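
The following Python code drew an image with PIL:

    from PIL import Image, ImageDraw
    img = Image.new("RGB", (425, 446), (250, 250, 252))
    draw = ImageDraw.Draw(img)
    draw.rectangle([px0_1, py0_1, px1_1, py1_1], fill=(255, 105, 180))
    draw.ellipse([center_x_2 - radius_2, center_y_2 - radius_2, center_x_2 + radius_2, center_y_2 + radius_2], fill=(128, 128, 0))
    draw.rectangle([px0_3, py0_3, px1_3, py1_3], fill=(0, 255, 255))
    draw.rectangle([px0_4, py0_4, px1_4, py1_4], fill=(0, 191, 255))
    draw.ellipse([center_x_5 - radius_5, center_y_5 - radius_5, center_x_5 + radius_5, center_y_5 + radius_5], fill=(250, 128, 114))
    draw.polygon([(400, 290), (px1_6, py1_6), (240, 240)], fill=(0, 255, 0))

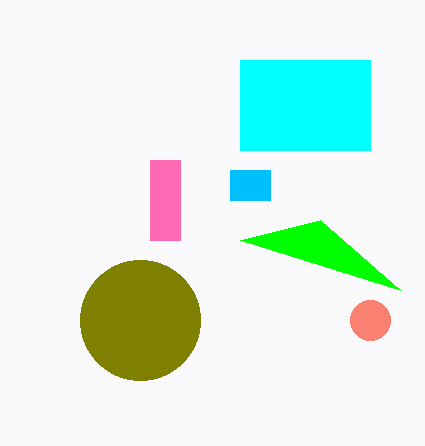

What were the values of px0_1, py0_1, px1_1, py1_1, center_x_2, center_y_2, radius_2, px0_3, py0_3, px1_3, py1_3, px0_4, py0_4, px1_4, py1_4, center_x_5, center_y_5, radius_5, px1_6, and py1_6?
px0_1 = 150, py0_1 = 160, px1_1 = 180, py1_1 = 240, center_x_2 = 140, center_y_2 = 320, radius_2 = 60, px0_3 = 240, py0_3 = 60, px1_3 = 370, py1_3 = 150, px0_4 = 230, py0_4 = 170, px1_4 = 270, py1_4 = 200, center_x_5 = 370, center_y_5 = 320, radius_5 = 20, px1_6 = 320, py1_6 = 220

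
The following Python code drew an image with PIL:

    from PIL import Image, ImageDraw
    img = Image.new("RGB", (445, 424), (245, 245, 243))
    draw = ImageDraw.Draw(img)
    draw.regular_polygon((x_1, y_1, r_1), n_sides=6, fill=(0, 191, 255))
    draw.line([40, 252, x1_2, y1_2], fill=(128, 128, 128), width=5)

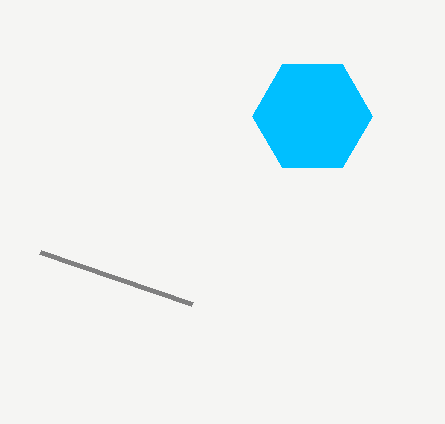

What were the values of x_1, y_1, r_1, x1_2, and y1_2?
x_1 = 312, y_1 = 116, r_1 = 60, x1_2 = 192, y1_2 = 304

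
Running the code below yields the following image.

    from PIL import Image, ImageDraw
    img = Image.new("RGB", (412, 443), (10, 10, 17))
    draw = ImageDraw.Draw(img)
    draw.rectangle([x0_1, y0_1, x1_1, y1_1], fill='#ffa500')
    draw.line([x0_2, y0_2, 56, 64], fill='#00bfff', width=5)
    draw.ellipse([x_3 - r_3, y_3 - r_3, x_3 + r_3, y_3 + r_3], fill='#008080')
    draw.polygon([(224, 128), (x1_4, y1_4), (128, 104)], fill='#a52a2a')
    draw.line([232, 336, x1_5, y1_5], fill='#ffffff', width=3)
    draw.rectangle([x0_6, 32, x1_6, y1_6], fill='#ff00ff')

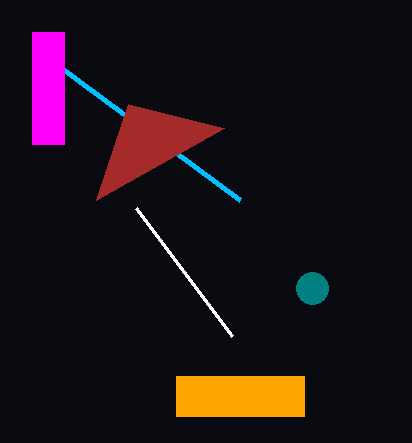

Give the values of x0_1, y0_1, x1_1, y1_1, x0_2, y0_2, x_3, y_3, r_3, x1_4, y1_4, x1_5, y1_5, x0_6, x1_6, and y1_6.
x0_1 = 176
y0_1 = 376
x1_1 = 304
y1_1 = 416
x0_2 = 240
y0_2 = 200
x_3 = 312
y_3 = 288
r_3 = 16
x1_4 = 96
y1_4 = 200
x1_5 = 136
y1_5 = 208
x0_6 = 32
x1_6 = 64
y1_6 = 144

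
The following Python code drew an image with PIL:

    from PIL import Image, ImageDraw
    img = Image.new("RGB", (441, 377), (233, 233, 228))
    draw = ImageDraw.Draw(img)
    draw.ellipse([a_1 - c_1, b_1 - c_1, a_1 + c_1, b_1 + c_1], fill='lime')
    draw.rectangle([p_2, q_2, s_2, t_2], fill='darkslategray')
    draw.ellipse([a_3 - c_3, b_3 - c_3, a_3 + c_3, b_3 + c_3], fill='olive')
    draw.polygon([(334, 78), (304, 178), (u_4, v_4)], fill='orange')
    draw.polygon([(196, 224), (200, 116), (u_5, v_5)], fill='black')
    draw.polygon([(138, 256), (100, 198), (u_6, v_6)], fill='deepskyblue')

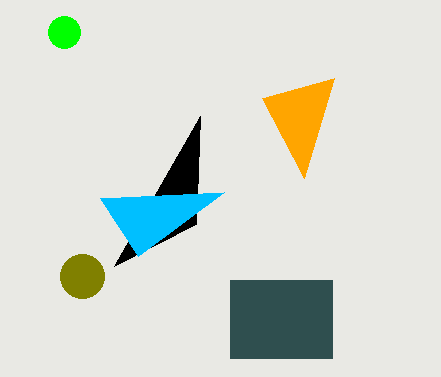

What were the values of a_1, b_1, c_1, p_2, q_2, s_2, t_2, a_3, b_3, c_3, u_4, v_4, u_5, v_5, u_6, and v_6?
a_1 = 64; b_1 = 32; c_1 = 16; p_2 = 230; q_2 = 280; s_2 = 332; t_2 = 358; a_3 = 82; b_3 = 276; c_3 = 22; u_4 = 262; v_4 = 98; u_5 = 114; v_5 = 266; u_6 = 224; v_6 = 192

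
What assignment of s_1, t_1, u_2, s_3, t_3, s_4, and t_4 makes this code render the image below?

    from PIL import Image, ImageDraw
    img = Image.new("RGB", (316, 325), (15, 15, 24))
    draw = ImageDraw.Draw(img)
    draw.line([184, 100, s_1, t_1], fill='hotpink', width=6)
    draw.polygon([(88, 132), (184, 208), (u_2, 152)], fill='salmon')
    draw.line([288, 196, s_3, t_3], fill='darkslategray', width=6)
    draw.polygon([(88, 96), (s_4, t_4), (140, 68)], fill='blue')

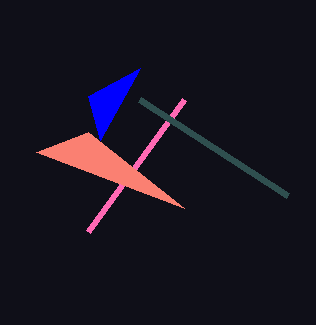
s_1 = 88; t_1 = 232; u_2 = 36; s_3 = 140; t_3 = 100; s_4 = 100; t_4 = 140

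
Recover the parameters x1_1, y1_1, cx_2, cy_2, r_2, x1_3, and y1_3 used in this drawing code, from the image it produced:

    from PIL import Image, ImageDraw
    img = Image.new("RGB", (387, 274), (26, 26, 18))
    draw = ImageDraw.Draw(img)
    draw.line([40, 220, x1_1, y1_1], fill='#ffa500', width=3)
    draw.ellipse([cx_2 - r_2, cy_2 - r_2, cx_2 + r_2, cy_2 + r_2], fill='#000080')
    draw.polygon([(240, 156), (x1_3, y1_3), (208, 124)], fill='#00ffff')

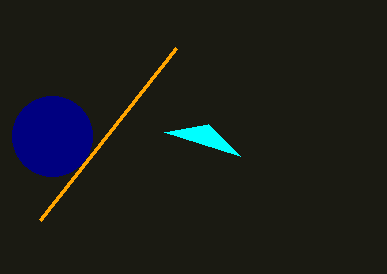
x1_1 = 176
y1_1 = 48
cx_2 = 52
cy_2 = 136
r_2 = 40
x1_3 = 164
y1_3 = 132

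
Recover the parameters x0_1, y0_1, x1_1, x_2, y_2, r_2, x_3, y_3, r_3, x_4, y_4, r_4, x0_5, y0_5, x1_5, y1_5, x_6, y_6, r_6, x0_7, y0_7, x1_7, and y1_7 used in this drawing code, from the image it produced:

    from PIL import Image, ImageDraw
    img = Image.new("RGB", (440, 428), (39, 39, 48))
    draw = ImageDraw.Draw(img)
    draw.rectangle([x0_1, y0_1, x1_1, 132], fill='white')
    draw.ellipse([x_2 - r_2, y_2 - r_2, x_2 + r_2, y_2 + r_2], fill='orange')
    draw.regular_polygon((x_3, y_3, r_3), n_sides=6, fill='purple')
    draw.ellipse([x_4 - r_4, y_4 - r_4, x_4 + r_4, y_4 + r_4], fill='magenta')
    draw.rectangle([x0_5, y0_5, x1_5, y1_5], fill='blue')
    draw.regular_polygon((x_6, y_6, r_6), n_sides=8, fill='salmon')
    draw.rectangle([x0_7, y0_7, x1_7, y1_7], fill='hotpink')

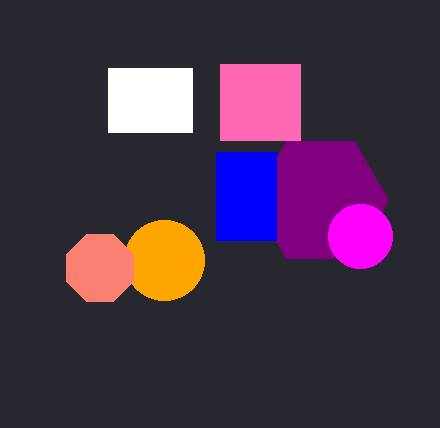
x0_1 = 108; y0_1 = 68; x1_1 = 192; x_2 = 164; y_2 = 260; r_2 = 40; x_3 = 320; y_3 = 200; r_3 = 68; x_4 = 360; y_4 = 236; r_4 = 32; x0_5 = 216; y0_5 = 152; x1_5 = 276; y1_5 = 240; x_6 = 100; y_6 = 268; r_6 = 36; x0_7 = 220; y0_7 = 64; x1_7 = 300; y1_7 = 140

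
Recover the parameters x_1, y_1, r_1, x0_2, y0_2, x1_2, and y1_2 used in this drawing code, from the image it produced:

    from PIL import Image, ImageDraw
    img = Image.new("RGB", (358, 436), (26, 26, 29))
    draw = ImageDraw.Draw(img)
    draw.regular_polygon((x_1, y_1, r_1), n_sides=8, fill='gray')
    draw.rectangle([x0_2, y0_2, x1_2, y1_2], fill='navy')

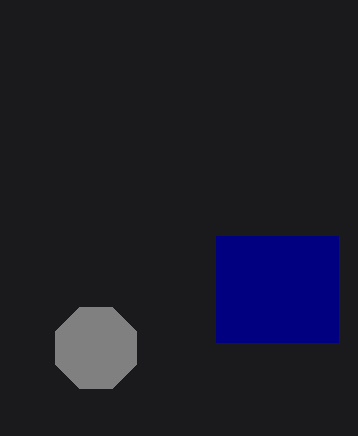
x_1 = 96, y_1 = 348, r_1 = 44, x0_2 = 216, y0_2 = 236, x1_2 = 338, y1_2 = 342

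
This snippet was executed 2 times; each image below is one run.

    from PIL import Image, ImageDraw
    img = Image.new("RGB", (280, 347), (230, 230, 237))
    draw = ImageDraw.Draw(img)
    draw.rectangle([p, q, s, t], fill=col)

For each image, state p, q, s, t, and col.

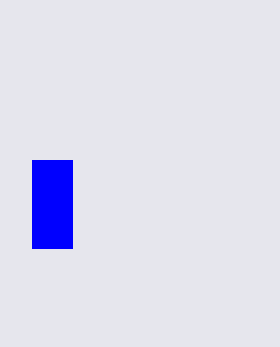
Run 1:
p = 32, q = 160, s = 72, t = 248, col = 'blue'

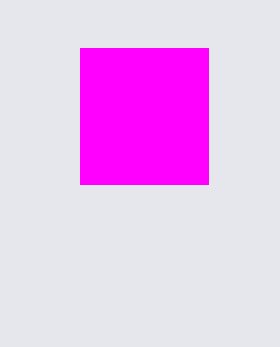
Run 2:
p = 80
q = 48
s = 208
t = 184
col = 'magenta'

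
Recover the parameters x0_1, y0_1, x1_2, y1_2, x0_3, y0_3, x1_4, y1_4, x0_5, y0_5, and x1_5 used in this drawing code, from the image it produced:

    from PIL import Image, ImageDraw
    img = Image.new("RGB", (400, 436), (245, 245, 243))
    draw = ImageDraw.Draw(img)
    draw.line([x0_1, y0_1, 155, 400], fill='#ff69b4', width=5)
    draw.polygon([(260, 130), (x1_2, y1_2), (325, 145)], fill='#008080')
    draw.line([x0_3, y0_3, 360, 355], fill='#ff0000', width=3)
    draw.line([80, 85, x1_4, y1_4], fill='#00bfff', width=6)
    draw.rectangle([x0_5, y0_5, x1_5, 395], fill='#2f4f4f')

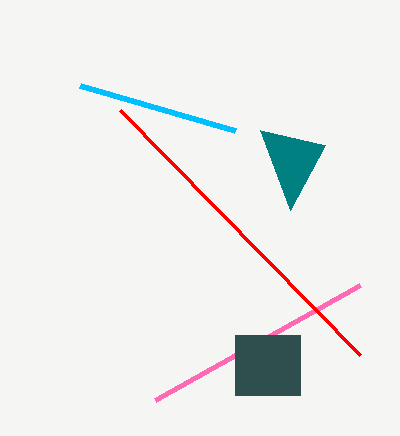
x0_1 = 360
y0_1 = 285
x1_2 = 290
y1_2 = 210
x0_3 = 120
y0_3 = 110
x1_4 = 235
y1_4 = 130
x0_5 = 235
y0_5 = 335
x1_5 = 300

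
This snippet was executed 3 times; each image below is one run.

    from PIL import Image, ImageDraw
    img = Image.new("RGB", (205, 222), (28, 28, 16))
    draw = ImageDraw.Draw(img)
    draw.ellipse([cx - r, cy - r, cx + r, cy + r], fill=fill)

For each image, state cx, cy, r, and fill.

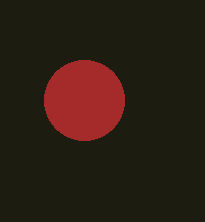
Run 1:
cx = 84
cy = 100
r = 40
fill = 'brown'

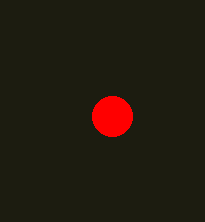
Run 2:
cx = 112, cy = 116, r = 20, fill = 'red'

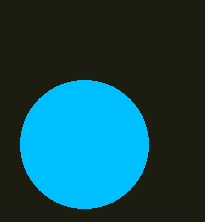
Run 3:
cx = 84; cy = 144; r = 64; fill = 'deepskyblue'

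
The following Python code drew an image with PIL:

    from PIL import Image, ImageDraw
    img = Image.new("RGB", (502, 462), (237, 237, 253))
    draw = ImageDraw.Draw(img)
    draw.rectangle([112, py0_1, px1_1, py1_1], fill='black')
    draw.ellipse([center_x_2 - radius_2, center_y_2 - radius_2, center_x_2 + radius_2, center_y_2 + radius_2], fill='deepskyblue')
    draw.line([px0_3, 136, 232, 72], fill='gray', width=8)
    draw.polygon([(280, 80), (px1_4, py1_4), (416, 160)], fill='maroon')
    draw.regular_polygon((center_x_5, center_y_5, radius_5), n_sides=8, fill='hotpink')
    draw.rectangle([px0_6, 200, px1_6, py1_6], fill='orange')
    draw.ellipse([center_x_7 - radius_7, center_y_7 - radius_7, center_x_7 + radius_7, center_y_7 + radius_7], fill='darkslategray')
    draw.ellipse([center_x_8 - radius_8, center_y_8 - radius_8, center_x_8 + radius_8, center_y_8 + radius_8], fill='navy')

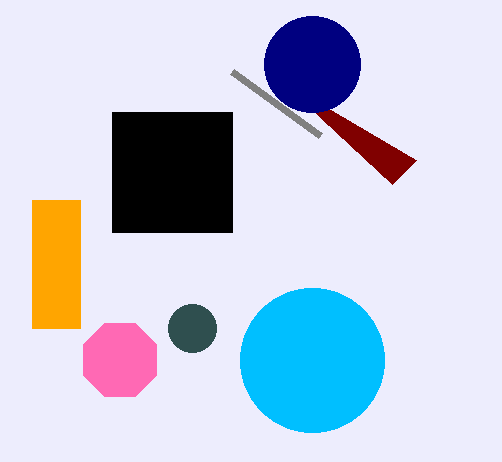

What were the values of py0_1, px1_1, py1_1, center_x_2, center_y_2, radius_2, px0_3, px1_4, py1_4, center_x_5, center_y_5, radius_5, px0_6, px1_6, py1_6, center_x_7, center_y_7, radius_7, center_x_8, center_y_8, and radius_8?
py0_1 = 112
px1_1 = 232
py1_1 = 232
center_x_2 = 312
center_y_2 = 360
radius_2 = 72
px0_3 = 320
px1_4 = 392
py1_4 = 184
center_x_5 = 120
center_y_5 = 360
radius_5 = 40
px0_6 = 32
px1_6 = 80
py1_6 = 328
center_x_7 = 192
center_y_7 = 328
radius_7 = 24
center_x_8 = 312
center_y_8 = 64
radius_8 = 48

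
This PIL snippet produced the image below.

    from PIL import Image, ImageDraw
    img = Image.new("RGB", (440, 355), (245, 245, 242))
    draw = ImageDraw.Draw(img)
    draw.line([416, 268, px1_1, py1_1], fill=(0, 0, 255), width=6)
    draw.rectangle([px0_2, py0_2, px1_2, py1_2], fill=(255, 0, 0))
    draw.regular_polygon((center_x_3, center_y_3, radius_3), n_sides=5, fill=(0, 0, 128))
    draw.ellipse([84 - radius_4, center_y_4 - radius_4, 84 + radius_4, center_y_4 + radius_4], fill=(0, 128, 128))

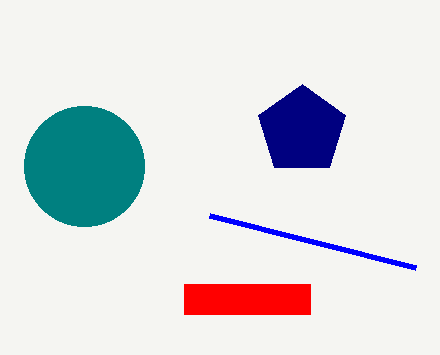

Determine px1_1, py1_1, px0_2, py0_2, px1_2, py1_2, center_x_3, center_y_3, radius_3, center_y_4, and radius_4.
px1_1 = 210, py1_1 = 216, px0_2 = 184, py0_2 = 284, px1_2 = 310, py1_2 = 314, center_x_3 = 302, center_y_3 = 130, radius_3 = 46, center_y_4 = 166, radius_4 = 60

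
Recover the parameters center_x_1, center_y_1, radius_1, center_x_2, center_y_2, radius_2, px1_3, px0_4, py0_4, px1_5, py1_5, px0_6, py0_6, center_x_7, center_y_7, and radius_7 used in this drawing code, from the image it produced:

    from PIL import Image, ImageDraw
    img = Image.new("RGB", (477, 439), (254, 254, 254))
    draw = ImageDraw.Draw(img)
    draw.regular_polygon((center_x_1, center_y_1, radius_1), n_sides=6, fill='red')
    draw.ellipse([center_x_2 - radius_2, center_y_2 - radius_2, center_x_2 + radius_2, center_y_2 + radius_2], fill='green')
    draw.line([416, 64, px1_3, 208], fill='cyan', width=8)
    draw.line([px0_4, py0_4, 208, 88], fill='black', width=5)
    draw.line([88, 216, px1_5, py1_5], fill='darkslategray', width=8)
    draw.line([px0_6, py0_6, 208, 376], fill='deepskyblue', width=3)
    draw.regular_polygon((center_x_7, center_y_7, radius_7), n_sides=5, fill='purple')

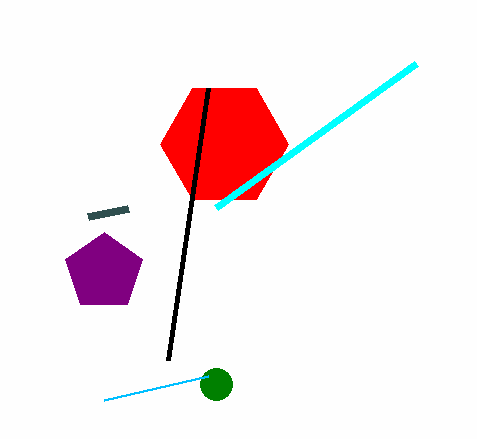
center_x_1 = 224, center_y_1 = 144, radius_1 = 64, center_x_2 = 216, center_y_2 = 384, radius_2 = 16, px1_3 = 216, px0_4 = 168, py0_4 = 360, px1_5 = 128, py1_5 = 208, px0_6 = 104, py0_6 = 400, center_x_7 = 104, center_y_7 = 272, radius_7 = 40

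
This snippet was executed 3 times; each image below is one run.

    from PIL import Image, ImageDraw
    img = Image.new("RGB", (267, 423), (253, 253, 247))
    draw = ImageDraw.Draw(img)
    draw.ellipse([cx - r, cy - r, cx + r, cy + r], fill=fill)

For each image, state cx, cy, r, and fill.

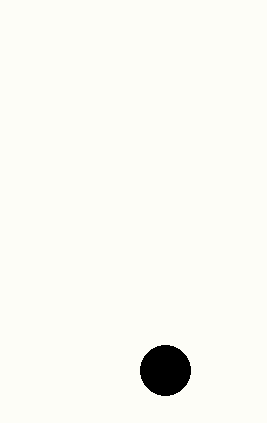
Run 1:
cx = 165
cy = 370
r = 25
fill = 'black'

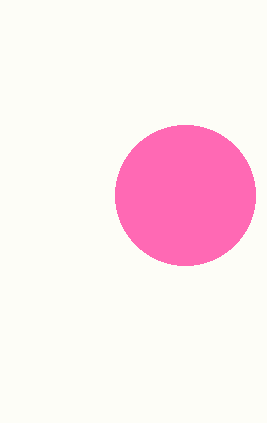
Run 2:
cx = 185
cy = 195
r = 70
fill = 'hotpink'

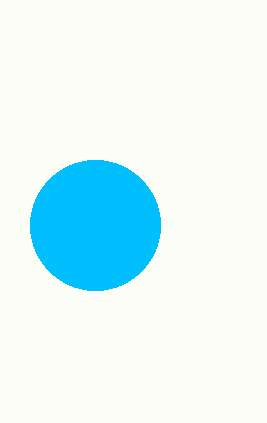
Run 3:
cx = 95; cy = 225; r = 65; fill = 'deepskyblue'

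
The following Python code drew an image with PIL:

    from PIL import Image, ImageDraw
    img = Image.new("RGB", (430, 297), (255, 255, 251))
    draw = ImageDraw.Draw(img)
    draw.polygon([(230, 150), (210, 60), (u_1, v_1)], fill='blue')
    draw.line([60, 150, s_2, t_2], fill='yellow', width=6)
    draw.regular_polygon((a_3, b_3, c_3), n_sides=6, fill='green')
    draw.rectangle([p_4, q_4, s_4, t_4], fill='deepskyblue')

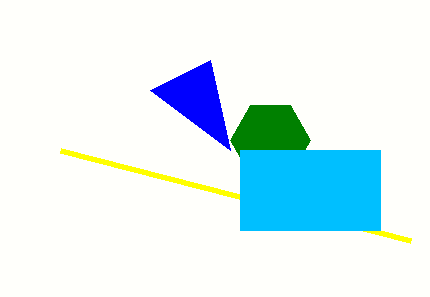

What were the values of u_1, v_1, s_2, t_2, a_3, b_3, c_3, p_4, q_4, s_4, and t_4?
u_1 = 150
v_1 = 90
s_2 = 410
t_2 = 240
a_3 = 270
b_3 = 140
c_3 = 40
p_4 = 240
q_4 = 150
s_4 = 380
t_4 = 230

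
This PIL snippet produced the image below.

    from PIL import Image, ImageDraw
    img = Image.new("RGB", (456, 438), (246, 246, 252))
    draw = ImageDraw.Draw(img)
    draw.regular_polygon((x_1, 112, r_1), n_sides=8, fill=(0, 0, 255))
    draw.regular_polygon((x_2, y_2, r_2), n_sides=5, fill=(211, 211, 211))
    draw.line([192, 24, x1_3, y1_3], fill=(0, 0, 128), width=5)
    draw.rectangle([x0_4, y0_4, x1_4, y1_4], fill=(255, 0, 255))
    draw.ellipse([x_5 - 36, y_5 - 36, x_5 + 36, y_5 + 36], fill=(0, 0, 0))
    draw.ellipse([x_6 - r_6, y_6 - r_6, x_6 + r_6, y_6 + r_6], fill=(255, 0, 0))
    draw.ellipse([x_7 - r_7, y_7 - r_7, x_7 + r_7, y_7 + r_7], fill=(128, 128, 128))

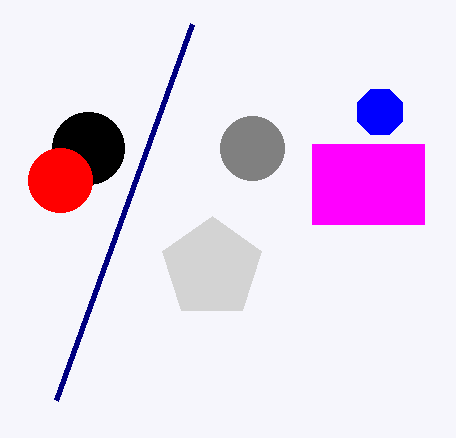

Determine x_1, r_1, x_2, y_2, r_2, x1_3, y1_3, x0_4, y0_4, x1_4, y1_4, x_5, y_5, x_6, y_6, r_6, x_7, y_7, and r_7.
x_1 = 380; r_1 = 24; x_2 = 212; y_2 = 268; r_2 = 52; x1_3 = 56; y1_3 = 400; x0_4 = 312; y0_4 = 144; x1_4 = 424; y1_4 = 224; x_5 = 88; y_5 = 148; x_6 = 60; y_6 = 180; r_6 = 32; x_7 = 252; y_7 = 148; r_7 = 32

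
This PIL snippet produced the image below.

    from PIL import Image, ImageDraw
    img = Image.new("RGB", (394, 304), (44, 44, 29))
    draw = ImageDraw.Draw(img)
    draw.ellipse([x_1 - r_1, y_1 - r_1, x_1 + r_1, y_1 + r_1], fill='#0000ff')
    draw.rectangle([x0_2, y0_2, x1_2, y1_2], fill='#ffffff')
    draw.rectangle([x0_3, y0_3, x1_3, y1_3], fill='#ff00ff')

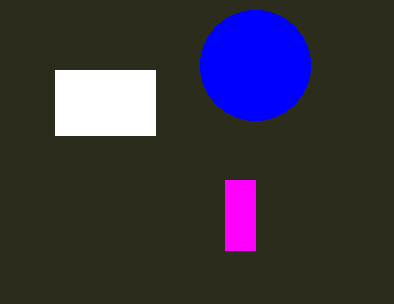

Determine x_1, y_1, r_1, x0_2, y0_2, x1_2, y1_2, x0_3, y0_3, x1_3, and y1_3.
x_1 = 255
y_1 = 65
r_1 = 55
x0_2 = 55
y0_2 = 70
x1_2 = 155
y1_2 = 135
x0_3 = 225
y0_3 = 180
x1_3 = 255
y1_3 = 250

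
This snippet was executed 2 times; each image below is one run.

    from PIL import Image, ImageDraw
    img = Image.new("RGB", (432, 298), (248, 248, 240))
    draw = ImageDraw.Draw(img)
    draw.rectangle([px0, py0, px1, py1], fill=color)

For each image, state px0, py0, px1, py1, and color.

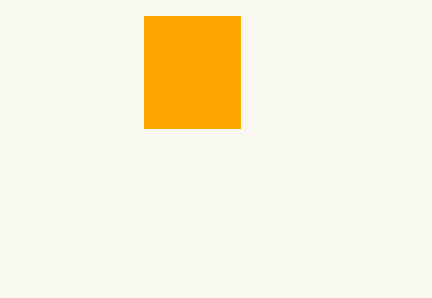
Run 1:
px0 = 144; py0 = 16; px1 = 240; py1 = 128; color = 'orange'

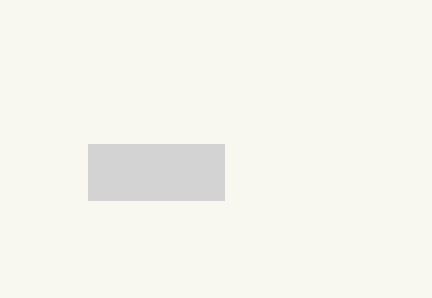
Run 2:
px0 = 88
py0 = 144
px1 = 224
py1 = 200
color = 'lightgray'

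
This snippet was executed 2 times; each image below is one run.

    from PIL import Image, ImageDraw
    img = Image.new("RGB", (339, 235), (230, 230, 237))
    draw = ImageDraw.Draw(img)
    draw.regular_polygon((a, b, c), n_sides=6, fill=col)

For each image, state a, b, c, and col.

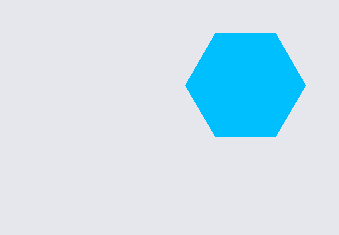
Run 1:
a = 245; b = 85; c = 60; col = 'deepskyblue'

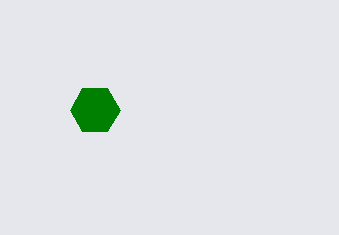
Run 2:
a = 95, b = 110, c = 25, col = 'green'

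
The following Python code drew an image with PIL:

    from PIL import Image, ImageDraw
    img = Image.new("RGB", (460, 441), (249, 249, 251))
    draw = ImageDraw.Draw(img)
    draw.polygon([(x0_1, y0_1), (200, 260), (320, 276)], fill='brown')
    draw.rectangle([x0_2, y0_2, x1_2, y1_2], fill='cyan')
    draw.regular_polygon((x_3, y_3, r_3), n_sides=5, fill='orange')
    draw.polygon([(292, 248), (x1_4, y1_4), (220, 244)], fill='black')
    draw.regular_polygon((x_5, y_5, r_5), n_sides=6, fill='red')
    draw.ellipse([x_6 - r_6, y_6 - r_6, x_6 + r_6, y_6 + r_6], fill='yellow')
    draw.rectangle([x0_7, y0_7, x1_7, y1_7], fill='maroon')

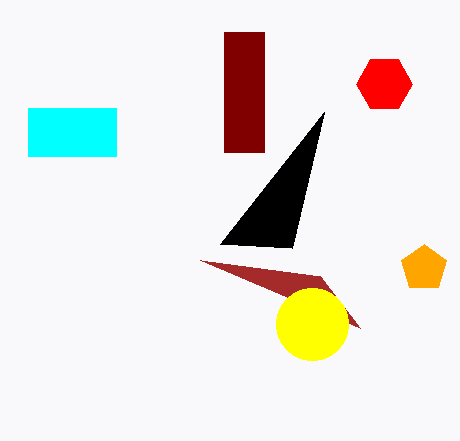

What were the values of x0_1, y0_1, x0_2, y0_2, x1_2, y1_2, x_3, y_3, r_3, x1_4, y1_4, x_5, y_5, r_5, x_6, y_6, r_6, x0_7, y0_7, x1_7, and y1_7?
x0_1 = 360; y0_1 = 328; x0_2 = 28; y0_2 = 108; x1_2 = 116; y1_2 = 156; x_3 = 424; y_3 = 268; r_3 = 24; x1_4 = 324; y1_4 = 112; x_5 = 384; y_5 = 84; r_5 = 28; x_6 = 312; y_6 = 324; r_6 = 36; x0_7 = 224; y0_7 = 32; x1_7 = 264; y1_7 = 152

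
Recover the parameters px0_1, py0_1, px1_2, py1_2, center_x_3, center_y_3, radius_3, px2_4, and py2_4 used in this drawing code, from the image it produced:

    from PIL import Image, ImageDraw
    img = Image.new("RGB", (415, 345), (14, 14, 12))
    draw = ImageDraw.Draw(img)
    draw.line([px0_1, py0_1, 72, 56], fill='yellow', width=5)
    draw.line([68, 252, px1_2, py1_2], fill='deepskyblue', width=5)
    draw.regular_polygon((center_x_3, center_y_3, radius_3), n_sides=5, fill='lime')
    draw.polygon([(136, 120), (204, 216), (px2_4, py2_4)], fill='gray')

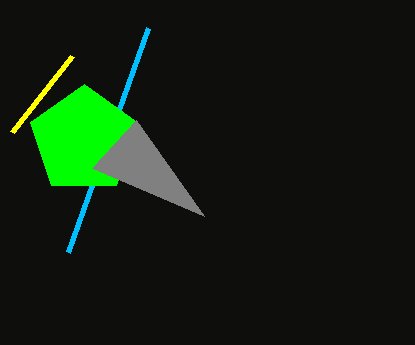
px0_1 = 12, py0_1 = 132, px1_2 = 148, py1_2 = 28, center_x_3 = 84, center_y_3 = 140, radius_3 = 56, px2_4 = 92, py2_4 = 168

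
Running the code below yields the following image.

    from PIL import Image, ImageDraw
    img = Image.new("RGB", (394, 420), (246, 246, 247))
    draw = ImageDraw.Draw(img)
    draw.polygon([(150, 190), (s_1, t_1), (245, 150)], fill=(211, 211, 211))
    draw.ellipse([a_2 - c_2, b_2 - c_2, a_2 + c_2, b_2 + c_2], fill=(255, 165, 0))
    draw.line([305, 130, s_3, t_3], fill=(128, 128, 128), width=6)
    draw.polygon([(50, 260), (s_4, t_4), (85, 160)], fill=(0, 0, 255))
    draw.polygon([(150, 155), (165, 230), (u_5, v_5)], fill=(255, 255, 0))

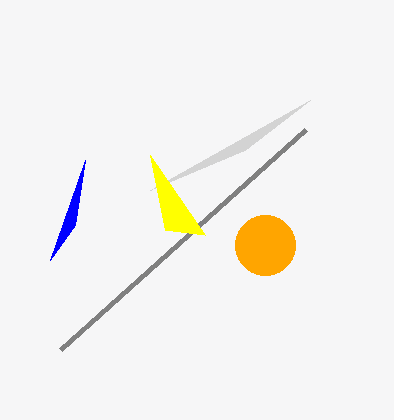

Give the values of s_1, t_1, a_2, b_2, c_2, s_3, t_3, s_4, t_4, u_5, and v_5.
s_1 = 310; t_1 = 100; a_2 = 265; b_2 = 245; c_2 = 30; s_3 = 60; t_3 = 350; s_4 = 75; t_4 = 225; u_5 = 205; v_5 = 235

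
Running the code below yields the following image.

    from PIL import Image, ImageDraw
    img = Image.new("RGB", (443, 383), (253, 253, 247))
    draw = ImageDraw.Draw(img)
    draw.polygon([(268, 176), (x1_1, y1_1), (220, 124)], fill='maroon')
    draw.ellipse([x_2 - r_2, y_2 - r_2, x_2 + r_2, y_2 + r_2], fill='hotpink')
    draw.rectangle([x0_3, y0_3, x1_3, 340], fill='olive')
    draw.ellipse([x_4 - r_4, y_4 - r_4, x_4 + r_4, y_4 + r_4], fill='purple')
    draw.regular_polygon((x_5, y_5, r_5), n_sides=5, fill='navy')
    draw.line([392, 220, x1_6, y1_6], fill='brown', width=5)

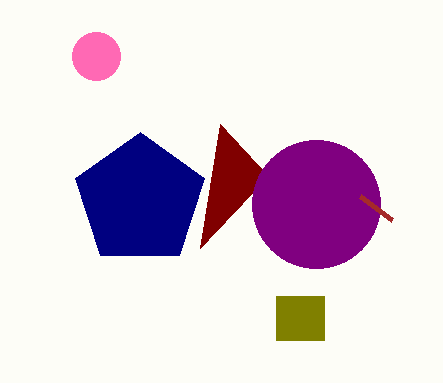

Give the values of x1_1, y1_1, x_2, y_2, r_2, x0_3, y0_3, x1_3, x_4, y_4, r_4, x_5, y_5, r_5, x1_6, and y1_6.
x1_1 = 200; y1_1 = 248; x_2 = 96; y_2 = 56; r_2 = 24; x0_3 = 276; y0_3 = 296; x1_3 = 324; x_4 = 316; y_4 = 204; r_4 = 64; x_5 = 140; y_5 = 200; r_5 = 68; x1_6 = 360; y1_6 = 196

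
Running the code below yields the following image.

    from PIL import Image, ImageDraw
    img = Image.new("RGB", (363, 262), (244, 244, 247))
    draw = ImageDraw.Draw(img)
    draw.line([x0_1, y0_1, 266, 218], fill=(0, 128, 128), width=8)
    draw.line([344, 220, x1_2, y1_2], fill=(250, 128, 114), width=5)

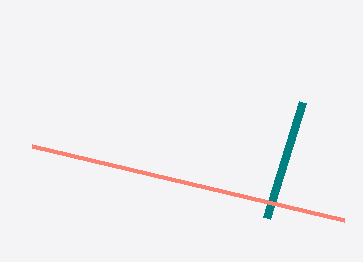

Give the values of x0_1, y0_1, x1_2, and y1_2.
x0_1 = 302; y0_1 = 102; x1_2 = 32; y1_2 = 146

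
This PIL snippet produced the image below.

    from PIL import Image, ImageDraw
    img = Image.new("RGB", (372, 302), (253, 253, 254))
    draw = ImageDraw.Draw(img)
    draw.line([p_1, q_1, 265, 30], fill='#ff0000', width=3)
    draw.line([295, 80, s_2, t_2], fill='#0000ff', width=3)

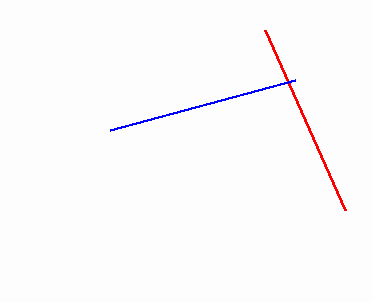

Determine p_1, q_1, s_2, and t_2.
p_1 = 345
q_1 = 210
s_2 = 110
t_2 = 130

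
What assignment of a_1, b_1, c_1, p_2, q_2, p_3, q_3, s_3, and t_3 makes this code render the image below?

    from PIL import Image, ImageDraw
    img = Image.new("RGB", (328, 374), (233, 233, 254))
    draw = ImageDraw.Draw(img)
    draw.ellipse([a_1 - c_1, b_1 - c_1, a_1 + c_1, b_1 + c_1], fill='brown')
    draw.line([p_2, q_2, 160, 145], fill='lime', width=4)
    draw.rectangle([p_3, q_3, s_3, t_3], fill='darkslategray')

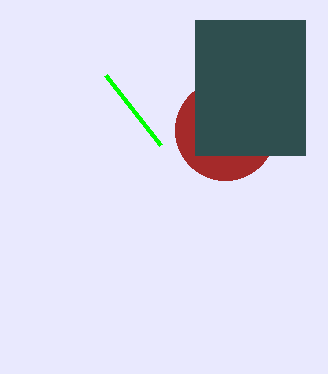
a_1 = 225; b_1 = 130; c_1 = 50; p_2 = 105; q_2 = 75; p_3 = 195; q_3 = 20; s_3 = 305; t_3 = 155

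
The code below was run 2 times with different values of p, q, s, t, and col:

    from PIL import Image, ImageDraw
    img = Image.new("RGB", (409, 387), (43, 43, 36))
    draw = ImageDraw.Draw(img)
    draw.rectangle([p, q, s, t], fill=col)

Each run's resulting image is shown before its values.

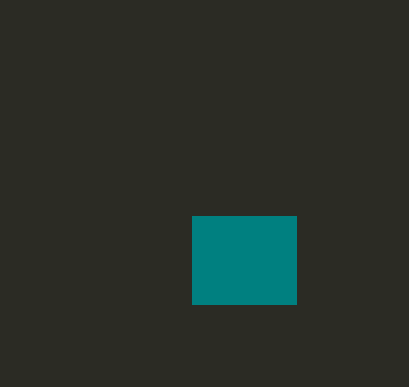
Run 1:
p = 192; q = 216; s = 296; t = 304; col = 'teal'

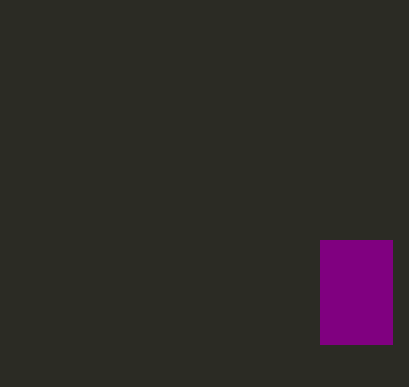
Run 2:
p = 320, q = 240, s = 392, t = 344, col = 'purple'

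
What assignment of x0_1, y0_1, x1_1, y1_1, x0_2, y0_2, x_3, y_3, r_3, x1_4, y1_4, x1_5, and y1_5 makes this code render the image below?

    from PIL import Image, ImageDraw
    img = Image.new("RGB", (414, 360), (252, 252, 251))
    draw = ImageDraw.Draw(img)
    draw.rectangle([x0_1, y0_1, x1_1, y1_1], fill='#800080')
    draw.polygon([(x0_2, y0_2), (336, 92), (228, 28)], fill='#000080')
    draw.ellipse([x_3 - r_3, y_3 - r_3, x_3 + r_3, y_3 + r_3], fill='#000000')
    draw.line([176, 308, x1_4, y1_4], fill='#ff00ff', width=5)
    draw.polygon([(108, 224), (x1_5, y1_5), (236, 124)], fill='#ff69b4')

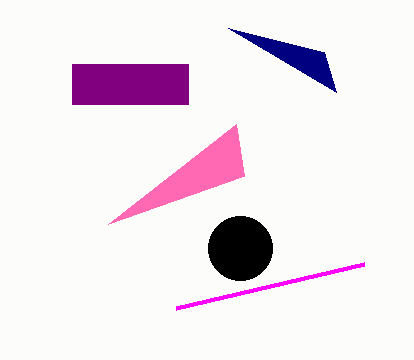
x0_1 = 72
y0_1 = 64
x1_1 = 188
y1_1 = 104
x0_2 = 324
y0_2 = 52
x_3 = 240
y_3 = 248
r_3 = 32
x1_4 = 364
y1_4 = 264
x1_5 = 244
y1_5 = 176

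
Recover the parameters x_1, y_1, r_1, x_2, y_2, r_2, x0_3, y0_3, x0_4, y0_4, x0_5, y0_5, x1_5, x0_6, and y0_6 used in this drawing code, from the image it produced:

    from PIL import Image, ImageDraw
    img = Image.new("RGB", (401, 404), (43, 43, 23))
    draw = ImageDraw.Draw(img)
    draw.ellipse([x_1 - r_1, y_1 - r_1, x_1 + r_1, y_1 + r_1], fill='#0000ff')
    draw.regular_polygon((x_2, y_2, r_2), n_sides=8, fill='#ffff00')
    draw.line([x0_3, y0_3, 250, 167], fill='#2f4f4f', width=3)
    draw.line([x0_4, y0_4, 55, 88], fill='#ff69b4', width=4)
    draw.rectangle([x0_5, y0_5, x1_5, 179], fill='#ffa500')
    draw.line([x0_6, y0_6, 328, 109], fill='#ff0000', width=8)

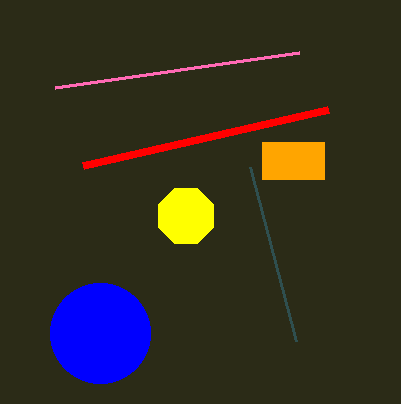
x_1 = 100
y_1 = 333
r_1 = 50
x_2 = 186
y_2 = 216
r_2 = 30
x0_3 = 296
y0_3 = 341
x0_4 = 299
y0_4 = 53
x0_5 = 262
y0_5 = 142
x1_5 = 324
x0_6 = 83
y0_6 = 165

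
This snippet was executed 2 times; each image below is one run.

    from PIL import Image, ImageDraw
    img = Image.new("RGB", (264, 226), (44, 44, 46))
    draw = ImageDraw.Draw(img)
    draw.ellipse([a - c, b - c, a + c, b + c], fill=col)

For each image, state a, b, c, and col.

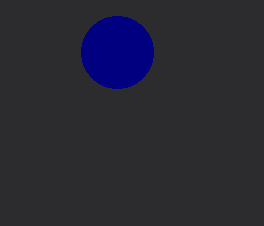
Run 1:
a = 117
b = 52
c = 36
col = 'navy'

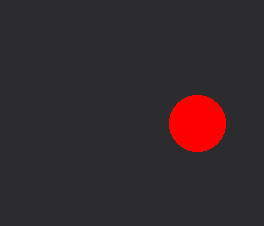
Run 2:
a = 197
b = 123
c = 28
col = 'red'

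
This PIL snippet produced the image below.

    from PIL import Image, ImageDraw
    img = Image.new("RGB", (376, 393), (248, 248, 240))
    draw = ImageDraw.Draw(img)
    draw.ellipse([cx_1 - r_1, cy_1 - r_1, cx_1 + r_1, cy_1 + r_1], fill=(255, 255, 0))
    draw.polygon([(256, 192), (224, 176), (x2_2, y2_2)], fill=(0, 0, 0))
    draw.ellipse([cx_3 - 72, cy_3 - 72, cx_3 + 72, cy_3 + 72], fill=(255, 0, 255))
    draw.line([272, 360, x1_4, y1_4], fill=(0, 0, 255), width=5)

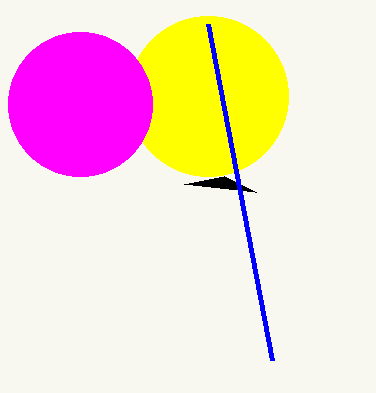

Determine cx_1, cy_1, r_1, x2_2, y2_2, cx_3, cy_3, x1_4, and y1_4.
cx_1 = 208; cy_1 = 96; r_1 = 80; x2_2 = 184; y2_2 = 184; cx_3 = 80; cy_3 = 104; x1_4 = 208; y1_4 = 24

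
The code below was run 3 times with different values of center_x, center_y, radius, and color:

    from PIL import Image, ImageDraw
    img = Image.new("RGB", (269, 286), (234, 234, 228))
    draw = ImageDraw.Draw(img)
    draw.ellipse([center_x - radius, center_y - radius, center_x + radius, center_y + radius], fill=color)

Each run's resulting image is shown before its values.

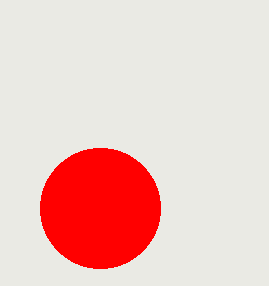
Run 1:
center_x = 100
center_y = 208
radius = 60
color = 'red'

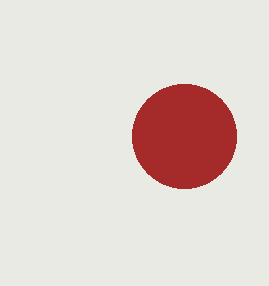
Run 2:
center_x = 184, center_y = 136, radius = 52, color = 'brown'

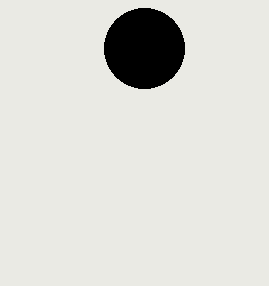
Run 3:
center_x = 144
center_y = 48
radius = 40
color = 'black'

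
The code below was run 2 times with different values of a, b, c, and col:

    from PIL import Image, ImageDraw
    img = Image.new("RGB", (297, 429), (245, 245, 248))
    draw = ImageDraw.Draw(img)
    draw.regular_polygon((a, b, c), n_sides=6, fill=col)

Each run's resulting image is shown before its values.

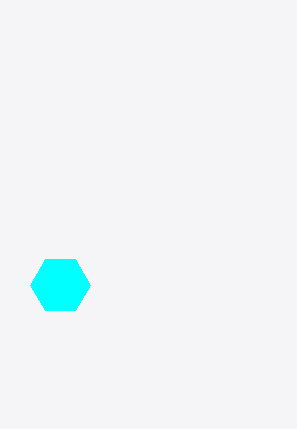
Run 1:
a = 60; b = 285; c = 30; col = 'cyan'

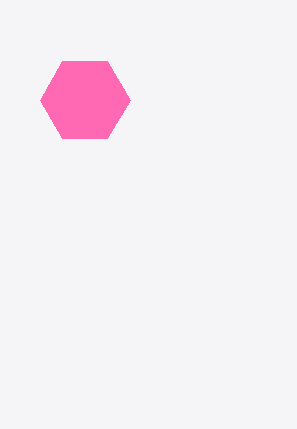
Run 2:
a = 85
b = 100
c = 45
col = 'hotpink'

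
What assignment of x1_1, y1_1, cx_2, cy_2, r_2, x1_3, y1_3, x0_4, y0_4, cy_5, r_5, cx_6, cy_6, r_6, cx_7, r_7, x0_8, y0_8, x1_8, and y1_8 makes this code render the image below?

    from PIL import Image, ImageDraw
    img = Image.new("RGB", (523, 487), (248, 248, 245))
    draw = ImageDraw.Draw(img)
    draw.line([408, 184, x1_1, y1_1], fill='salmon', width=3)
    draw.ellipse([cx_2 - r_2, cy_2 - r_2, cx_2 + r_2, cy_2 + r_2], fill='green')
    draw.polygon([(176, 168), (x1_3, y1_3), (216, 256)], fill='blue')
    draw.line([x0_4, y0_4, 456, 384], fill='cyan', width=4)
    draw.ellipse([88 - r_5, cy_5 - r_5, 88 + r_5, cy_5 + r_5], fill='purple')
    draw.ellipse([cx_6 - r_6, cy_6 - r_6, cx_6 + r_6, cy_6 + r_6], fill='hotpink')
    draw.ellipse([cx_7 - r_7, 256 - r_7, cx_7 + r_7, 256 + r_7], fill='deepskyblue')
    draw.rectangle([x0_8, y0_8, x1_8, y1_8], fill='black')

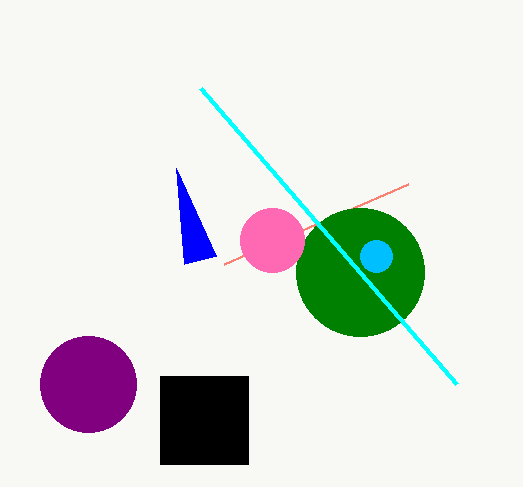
x1_1 = 224; y1_1 = 264; cx_2 = 360; cy_2 = 272; r_2 = 64; x1_3 = 184; y1_3 = 264; x0_4 = 200; y0_4 = 88; cy_5 = 384; r_5 = 48; cx_6 = 272; cy_6 = 240; r_6 = 32; cx_7 = 376; r_7 = 16; x0_8 = 160; y0_8 = 376; x1_8 = 248; y1_8 = 464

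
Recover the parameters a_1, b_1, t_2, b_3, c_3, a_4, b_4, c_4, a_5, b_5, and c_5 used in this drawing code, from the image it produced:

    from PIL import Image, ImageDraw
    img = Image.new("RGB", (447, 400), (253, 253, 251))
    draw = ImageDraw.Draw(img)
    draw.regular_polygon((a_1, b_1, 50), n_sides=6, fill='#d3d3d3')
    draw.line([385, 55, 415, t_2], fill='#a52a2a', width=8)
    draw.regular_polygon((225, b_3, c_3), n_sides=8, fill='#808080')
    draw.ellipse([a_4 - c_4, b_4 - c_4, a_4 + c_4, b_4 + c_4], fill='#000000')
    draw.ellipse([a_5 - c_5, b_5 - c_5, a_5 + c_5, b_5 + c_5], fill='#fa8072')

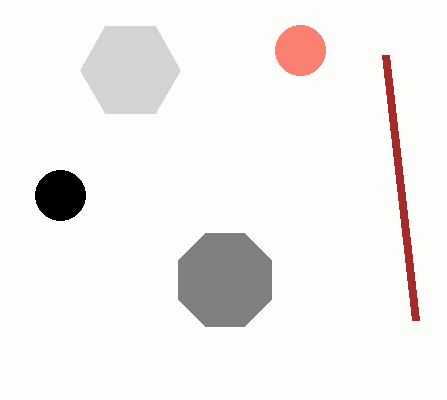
a_1 = 130; b_1 = 70; t_2 = 320; b_3 = 280; c_3 = 50; a_4 = 60; b_4 = 195; c_4 = 25; a_5 = 300; b_5 = 50; c_5 = 25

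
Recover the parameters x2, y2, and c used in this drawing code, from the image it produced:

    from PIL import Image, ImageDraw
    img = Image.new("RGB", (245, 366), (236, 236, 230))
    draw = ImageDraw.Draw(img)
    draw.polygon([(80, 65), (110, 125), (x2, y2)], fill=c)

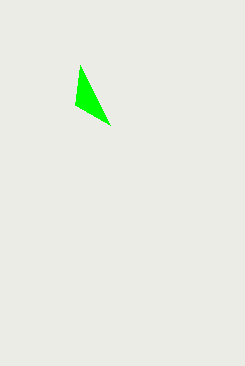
x2 = 75; y2 = 105; c = 'lime'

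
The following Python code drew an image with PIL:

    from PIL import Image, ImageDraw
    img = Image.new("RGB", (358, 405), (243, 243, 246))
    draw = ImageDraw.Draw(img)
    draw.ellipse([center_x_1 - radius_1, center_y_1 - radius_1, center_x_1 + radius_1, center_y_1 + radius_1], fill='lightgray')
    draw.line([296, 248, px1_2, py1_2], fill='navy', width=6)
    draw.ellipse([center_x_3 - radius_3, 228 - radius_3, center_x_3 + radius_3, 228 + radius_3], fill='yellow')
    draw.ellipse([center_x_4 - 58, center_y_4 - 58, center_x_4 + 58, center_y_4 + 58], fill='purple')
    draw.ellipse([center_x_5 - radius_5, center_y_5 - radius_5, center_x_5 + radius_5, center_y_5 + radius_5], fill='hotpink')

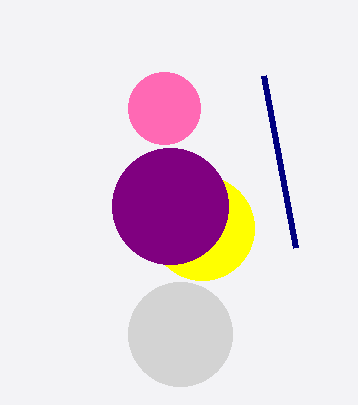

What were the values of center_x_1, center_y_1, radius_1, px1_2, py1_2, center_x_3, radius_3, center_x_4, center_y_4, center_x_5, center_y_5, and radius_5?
center_x_1 = 180; center_y_1 = 334; radius_1 = 52; px1_2 = 264; py1_2 = 76; center_x_3 = 202; radius_3 = 52; center_x_4 = 170; center_y_4 = 206; center_x_5 = 164; center_y_5 = 108; radius_5 = 36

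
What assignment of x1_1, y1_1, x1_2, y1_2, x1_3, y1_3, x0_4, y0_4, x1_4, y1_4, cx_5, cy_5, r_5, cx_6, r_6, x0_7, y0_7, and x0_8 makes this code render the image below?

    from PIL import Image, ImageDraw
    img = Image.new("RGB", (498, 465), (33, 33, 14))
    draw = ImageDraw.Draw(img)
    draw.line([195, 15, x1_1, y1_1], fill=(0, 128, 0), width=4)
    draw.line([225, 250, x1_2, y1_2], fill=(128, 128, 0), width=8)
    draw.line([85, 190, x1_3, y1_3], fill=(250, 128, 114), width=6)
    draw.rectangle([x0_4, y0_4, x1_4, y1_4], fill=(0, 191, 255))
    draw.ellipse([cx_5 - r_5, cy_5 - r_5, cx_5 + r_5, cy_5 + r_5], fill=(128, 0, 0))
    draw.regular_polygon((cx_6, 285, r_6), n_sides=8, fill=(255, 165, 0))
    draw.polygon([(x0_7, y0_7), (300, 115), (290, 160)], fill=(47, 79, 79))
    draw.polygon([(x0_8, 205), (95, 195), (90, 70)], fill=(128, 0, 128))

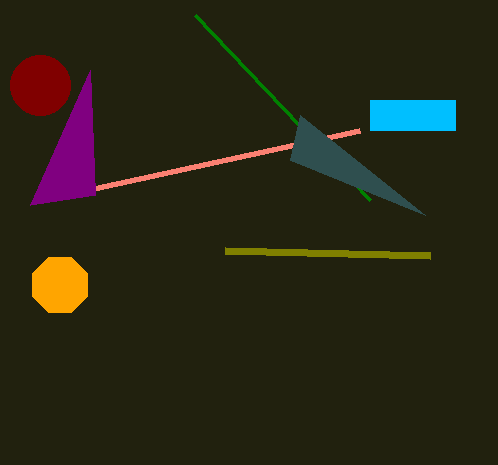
x1_1 = 370; y1_1 = 200; x1_2 = 430; y1_2 = 255; x1_3 = 360; y1_3 = 130; x0_4 = 370; y0_4 = 100; x1_4 = 455; y1_4 = 130; cx_5 = 40; cy_5 = 85; r_5 = 30; cx_6 = 60; r_6 = 30; x0_7 = 425; y0_7 = 215; x0_8 = 30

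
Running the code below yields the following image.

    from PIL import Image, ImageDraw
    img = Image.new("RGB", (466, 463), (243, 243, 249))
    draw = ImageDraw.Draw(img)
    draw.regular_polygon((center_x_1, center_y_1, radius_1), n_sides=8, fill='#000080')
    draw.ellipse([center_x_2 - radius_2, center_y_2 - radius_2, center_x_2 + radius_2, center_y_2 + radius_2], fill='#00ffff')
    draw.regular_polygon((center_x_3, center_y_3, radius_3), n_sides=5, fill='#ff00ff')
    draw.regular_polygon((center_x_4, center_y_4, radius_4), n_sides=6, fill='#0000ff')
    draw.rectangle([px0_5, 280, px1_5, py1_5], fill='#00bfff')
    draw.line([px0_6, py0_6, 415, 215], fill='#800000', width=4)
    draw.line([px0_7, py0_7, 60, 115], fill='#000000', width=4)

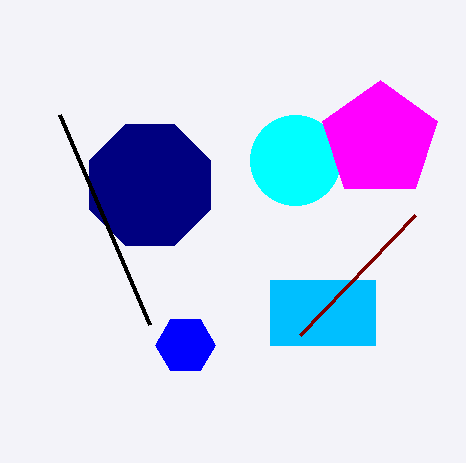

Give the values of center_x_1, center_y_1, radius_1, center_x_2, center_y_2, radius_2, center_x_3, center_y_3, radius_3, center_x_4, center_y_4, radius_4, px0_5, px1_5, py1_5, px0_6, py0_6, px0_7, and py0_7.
center_x_1 = 150
center_y_1 = 185
radius_1 = 65
center_x_2 = 295
center_y_2 = 160
radius_2 = 45
center_x_3 = 380
center_y_3 = 140
radius_3 = 60
center_x_4 = 185
center_y_4 = 345
radius_4 = 30
px0_5 = 270
px1_5 = 375
py1_5 = 345
px0_6 = 300
py0_6 = 335
px0_7 = 150
py0_7 = 325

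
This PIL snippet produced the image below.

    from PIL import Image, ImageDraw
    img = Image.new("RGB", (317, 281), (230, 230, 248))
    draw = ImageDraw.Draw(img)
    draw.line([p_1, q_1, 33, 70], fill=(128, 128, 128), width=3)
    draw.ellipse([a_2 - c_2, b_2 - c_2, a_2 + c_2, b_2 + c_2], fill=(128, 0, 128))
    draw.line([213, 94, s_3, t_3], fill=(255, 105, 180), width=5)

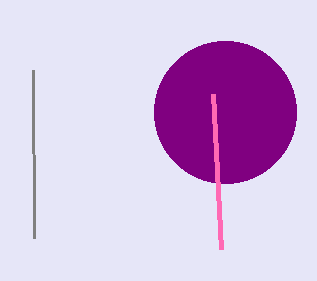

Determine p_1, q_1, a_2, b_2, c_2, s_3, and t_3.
p_1 = 34, q_1 = 238, a_2 = 225, b_2 = 112, c_2 = 71, s_3 = 221, t_3 = 249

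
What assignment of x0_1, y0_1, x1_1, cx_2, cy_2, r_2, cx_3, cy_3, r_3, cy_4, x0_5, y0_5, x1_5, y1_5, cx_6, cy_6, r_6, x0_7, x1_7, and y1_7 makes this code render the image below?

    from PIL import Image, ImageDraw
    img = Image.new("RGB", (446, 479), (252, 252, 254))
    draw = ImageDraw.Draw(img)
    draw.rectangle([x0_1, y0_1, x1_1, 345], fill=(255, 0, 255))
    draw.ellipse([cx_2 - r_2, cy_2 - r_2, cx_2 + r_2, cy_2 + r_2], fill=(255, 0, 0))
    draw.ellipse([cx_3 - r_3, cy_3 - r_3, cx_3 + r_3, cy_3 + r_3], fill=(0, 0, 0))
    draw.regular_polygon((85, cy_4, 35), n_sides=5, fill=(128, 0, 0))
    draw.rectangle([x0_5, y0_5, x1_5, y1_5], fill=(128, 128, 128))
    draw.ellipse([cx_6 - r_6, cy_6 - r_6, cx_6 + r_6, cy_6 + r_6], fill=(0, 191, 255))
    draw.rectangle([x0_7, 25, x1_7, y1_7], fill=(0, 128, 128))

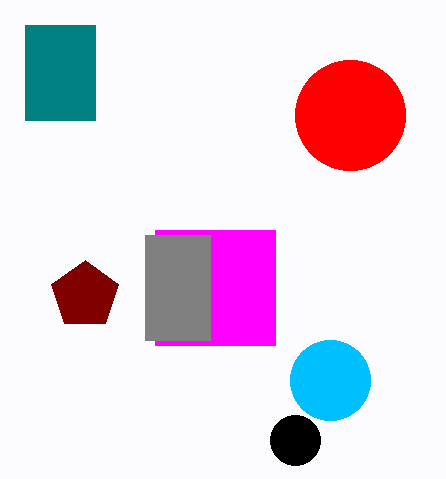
x0_1 = 155; y0_1 = 230; x1_1 = 275; cx_2 = 350; cy_2 = 115; r_2 = 55; cx_3 = 295; cy_3 = 440; r_3 = 25; cy_4 = 295; x0_5 = 145; y0_5 = 235; x1_5 = 210; y1_5 = 340; cx_6 = 330; cy_6 = 380; r_6 = 40; x0_7 = 25; x1_7 = 95; y1_7 = 120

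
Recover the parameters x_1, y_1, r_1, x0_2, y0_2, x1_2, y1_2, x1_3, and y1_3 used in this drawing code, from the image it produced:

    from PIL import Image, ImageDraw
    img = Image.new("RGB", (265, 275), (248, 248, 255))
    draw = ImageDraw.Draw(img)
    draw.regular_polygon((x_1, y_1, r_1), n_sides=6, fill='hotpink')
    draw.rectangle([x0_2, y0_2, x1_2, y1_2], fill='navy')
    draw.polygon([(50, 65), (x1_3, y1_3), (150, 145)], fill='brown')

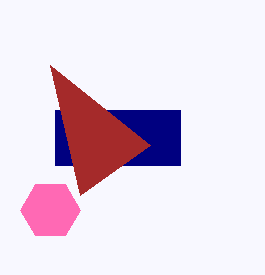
x_1 = 50
y_1 = 210
r_1 = 30
x0_2 = 55
y0_2 = 110
x1_2 = 180
y1_2 = 165
x1_3 = 80
y1_3 = 195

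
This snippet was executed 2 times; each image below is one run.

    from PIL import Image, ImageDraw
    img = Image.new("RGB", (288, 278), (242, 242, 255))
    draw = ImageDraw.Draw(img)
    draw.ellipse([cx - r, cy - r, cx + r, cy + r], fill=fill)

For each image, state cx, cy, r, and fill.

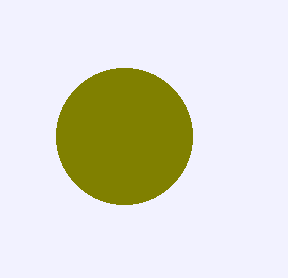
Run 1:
cx = 124, cy = 136, r = 68, fill = 'olive'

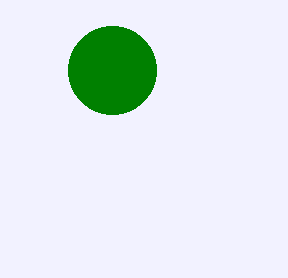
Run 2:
cx = 112, cy = 70, r = 44, fill = 'green'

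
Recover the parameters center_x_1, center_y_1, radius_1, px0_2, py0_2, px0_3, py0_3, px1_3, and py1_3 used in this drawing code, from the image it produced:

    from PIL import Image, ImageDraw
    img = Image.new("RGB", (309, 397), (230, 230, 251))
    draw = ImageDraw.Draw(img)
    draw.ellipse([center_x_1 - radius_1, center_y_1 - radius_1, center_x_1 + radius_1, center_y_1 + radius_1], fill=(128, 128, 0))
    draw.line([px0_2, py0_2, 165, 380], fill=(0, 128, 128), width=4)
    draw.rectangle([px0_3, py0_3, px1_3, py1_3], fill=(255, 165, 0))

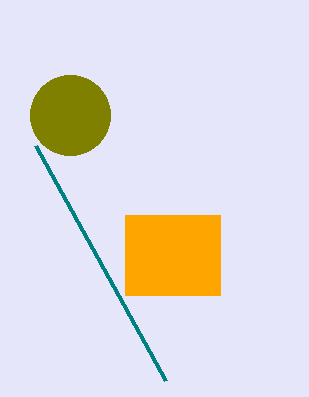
center_x_1 = 70; center_y_1 = 115; radius_1 = 40; px0_2 = 35; py0_2 = 145; px0_3 = 125; py0_3 = 215; px1_3 = 220; py1_3 = 295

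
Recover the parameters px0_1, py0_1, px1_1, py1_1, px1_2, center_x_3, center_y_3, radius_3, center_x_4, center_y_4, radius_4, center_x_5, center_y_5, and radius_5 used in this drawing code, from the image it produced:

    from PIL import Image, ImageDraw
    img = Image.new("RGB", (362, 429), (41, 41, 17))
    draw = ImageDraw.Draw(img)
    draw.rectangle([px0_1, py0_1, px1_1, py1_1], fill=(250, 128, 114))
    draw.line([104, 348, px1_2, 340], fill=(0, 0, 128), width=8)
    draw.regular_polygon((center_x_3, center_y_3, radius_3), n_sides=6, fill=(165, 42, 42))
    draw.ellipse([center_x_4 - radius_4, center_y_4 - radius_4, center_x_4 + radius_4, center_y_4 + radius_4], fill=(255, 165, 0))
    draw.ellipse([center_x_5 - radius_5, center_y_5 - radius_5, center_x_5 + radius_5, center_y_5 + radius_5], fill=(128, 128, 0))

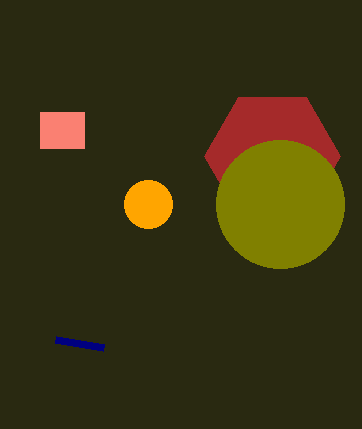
px0_1 = 40, py0_1 = 112, px1_1 = 84, py1_1 = 148, px1_2 = 56, center_x_3 = 272, center_y_3 = 156, radius_3 = 68, center_x_4 = 148, center_y_4 = 204, radius_4 = 24, center_x_5 = 280, center_y_5 = 204, radius_5 = 64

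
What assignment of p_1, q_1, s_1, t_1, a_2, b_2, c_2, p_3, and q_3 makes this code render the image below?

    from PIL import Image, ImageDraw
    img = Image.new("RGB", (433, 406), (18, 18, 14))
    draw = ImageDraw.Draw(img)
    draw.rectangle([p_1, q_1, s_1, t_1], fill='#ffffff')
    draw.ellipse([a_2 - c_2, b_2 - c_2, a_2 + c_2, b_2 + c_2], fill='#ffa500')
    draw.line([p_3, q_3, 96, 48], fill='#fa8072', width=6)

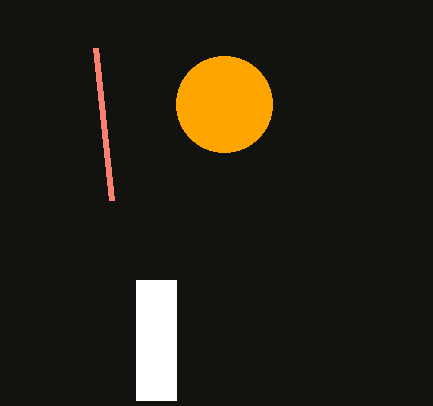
p_1 = 136, q_1 = 280, s_1 = 176, t_1 = 400, a_2 = 224, b_2 = 104, c_2 = 48, p_3 = 112, q_3 = 200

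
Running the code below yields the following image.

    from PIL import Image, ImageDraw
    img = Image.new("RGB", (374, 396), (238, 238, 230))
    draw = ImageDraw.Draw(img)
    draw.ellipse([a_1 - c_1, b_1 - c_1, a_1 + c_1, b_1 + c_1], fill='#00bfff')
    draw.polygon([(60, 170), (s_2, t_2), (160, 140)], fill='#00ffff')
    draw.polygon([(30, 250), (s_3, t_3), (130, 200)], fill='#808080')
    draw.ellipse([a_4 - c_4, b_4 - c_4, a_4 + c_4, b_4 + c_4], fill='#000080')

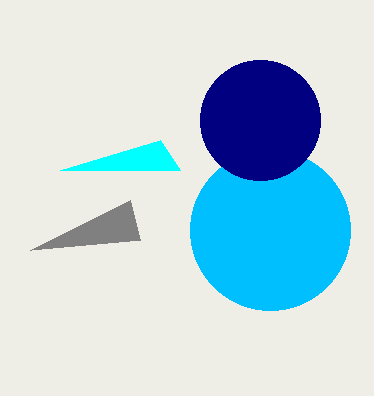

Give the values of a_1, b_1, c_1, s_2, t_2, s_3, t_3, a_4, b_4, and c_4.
a_1 = 270; b_1 = 230; c_1 = 80; s_2 = 180; t_2 = 170; s_3 = 140; t_3 = 240; a_4 = 260; b_4 = 120; c_4 = 60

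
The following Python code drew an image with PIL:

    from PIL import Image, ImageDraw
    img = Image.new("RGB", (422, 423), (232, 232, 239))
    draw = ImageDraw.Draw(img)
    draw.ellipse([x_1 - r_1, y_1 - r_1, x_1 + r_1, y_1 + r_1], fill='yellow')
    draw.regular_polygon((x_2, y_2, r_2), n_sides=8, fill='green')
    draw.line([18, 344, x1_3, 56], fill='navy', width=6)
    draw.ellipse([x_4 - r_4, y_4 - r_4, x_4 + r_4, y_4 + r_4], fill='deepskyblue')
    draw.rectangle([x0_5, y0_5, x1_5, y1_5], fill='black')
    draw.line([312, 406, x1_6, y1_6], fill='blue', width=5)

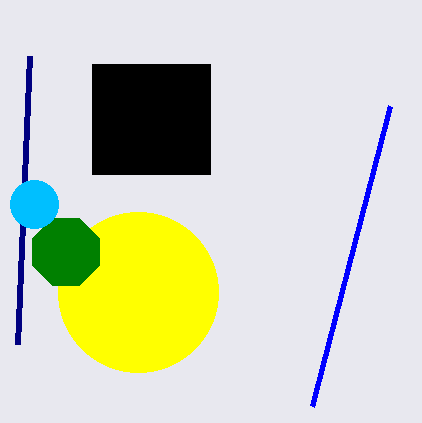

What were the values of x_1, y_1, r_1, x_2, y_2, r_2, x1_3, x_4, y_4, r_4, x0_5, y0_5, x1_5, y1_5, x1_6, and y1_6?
x_1 = 138; y_1 = 292; r_1 = 80; x_2 = 66; y_2 = 252; r_2 = 36; x1_3 = 30; x_4 = 34; y_4 = 204; r_4 = 24; x0_5 = 92; y0_5 = 64; x1_5 = 210; y1_5 = 174; x1_6 = 390; y1_6 = 106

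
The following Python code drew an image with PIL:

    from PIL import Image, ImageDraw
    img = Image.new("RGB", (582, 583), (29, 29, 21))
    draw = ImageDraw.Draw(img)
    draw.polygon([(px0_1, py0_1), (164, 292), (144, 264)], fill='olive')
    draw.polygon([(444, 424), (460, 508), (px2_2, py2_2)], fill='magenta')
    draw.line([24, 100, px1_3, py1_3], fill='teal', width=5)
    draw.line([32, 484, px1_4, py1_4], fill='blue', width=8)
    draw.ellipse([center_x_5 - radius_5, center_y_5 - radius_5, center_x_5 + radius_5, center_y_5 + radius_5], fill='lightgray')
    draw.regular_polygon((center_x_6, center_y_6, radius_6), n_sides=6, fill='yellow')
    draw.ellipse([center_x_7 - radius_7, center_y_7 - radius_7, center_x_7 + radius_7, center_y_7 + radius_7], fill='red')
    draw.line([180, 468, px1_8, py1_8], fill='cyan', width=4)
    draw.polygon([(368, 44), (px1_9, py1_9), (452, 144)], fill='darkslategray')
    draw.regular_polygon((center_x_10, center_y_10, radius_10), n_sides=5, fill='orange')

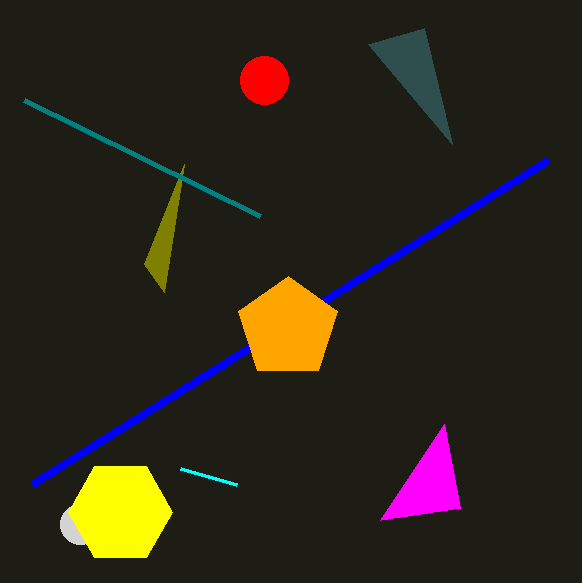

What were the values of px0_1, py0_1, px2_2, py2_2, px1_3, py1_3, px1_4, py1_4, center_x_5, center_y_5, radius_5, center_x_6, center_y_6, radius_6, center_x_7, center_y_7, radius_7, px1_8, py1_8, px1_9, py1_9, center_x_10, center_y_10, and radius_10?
px0_1 = 184
py0_1 = 164
px2_2 = 380
py2_2 = 520
px1_3 = 260
py1_3 = 216
px1_4 = 548
py1_4 = 160
center_x_5 = 80
center_y_5 = 524
radius_5 = 20
center_x_6 = 120
center_y_6 = 512
radius_6 = 52
center_x_7 = 264
center_y_7 = 80
radius_7 = 24
px1_8 = 236
py1_8 = 484
px1_9 = 424
py1_9 = 28
center_x_10 = 288
center_y_10 = 328
radius_10 = 52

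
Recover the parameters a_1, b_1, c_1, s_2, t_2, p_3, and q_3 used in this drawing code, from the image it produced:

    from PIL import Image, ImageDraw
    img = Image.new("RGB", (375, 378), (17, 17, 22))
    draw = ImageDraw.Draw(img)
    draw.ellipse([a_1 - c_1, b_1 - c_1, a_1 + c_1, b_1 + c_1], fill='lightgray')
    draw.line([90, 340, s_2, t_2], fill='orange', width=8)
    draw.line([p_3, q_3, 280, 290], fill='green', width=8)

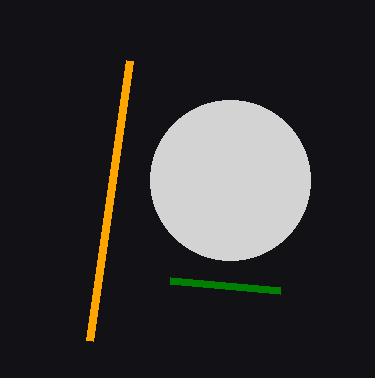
a_1 = 230
b_1 = 180
c_1 = 80
s_2 = 130
t_2 = 60
p_3 = 170
q_3 = 280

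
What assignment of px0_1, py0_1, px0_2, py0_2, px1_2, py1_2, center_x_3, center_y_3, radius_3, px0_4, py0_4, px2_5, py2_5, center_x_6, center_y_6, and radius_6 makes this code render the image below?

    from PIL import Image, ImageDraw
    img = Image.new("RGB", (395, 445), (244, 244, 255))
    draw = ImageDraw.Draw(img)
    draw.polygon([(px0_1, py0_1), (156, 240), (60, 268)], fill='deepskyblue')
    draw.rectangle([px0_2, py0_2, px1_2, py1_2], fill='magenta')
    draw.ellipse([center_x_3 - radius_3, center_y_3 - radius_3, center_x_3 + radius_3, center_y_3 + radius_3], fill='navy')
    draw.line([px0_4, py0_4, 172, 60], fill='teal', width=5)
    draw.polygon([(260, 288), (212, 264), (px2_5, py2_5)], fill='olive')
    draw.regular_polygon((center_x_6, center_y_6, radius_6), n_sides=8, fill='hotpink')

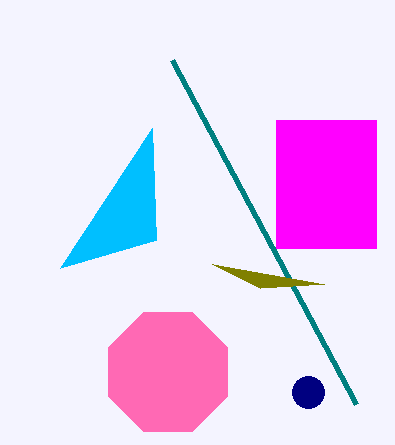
px0_1 = 152, py0_1 = 128, px0_2 = 276, py0_2 = 120, px1_2 = 376, py1_2 = 248, center_x_3 = 308, center_y_3 = 392, radius_3 = 16, px0_4 = 356, py0_4 = 404, px2_5 = 324, py2_5 = 284, center_x_6 = 168, center_y_6 = 372, radius_6 = 64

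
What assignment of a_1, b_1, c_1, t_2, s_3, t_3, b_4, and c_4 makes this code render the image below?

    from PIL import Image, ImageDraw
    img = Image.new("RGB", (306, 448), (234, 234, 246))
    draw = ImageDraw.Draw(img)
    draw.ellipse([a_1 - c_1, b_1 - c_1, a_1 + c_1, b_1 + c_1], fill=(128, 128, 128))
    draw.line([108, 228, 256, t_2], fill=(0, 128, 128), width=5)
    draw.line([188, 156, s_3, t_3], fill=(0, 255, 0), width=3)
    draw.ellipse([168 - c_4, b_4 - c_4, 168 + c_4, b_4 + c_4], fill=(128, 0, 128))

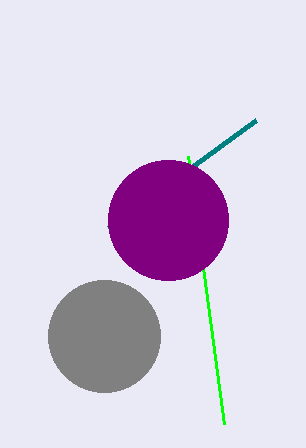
a_1 = 104; b_1 = 336; c_1 = 56; t_2 = 120; s_3 = 224; t_3 = 424; b_4 = 220; c_4 = 60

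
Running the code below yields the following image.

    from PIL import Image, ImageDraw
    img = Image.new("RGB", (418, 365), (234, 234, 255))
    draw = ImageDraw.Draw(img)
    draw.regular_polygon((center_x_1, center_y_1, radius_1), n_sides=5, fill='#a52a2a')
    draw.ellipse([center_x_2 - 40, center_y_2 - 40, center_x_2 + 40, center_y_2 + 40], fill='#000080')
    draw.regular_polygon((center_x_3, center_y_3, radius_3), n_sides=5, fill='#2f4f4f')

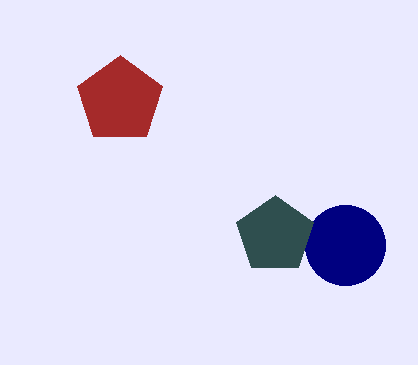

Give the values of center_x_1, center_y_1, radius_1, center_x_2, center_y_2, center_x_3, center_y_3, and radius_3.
center_x_1 = 120
center_y_1 = 100
radius_1 = 45
center_x_2 = 345
center_y_2 = 245
center_x_3 = 275
center_y_3 = 235
radius_3 = 40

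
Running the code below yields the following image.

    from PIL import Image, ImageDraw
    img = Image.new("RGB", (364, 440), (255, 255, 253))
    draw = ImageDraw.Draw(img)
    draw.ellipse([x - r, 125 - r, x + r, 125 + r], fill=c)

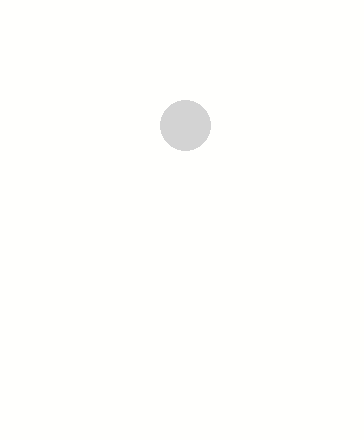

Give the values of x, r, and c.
x = 185, r = 25, c = 'lightgray'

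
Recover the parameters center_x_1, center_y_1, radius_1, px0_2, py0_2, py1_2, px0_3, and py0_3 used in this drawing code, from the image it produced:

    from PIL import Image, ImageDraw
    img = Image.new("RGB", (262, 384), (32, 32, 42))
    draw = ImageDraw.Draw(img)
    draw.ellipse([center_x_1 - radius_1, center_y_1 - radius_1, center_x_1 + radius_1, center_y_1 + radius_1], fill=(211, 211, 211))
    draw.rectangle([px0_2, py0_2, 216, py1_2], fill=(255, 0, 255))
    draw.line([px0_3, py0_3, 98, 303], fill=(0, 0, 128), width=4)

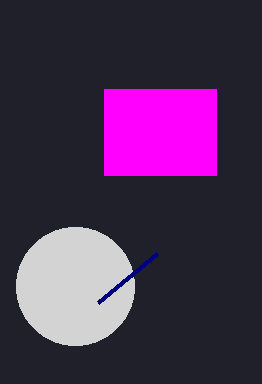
center_x_1 = 75, center_y_1 = 286, radius_1 = 59, px0_2 = 104, py0_2 = 89, py1_2 = 175, px0_3 = 157, py0_3 = 254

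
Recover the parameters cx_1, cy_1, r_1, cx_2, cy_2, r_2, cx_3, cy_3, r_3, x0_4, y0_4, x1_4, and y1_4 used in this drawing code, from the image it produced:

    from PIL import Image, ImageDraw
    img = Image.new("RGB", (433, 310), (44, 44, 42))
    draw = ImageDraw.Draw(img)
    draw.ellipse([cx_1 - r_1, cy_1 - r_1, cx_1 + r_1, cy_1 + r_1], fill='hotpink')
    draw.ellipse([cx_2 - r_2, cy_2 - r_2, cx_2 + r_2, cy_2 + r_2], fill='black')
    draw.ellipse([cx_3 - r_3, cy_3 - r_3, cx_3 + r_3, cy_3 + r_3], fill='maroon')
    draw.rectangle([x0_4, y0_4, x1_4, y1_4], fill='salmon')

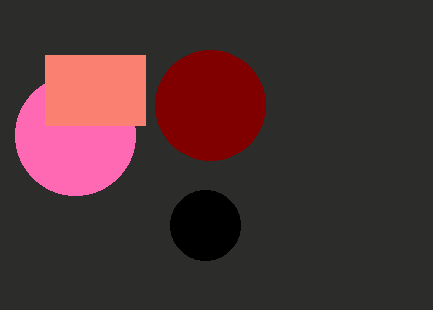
cx_1 = 75; cy_1 = 135; r_1 = 60; cx_2 = 205; cy_2 = 225; r_2 = 35; cx_3 = 210; cy_3 = 105; r_3 = 55; x0_4 = 45; y0_4 = 55; x1_4 = 145; y1_4 = 125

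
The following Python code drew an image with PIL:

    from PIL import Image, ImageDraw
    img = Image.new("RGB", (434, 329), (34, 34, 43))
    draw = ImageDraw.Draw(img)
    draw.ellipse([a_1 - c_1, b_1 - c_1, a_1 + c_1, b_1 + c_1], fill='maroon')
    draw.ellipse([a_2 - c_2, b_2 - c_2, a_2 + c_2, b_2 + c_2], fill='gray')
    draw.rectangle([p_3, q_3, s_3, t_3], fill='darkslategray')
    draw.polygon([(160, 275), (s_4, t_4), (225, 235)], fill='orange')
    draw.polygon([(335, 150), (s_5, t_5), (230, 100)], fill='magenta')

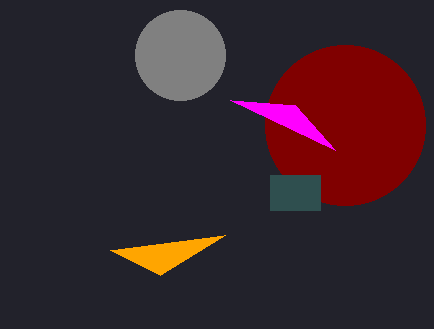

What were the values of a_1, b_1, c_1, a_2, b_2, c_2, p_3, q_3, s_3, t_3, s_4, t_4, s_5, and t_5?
a_1 = 345; b_1 = 125; c_1 = 80; a_2 = 180; b_2 = 55; c_2 = 45; p_3 = 270; q_3 = 175; s_3 = 320; t_3 = 210; s_4 = 110; t_4 = 250; s_5 = 295; t_5 = 105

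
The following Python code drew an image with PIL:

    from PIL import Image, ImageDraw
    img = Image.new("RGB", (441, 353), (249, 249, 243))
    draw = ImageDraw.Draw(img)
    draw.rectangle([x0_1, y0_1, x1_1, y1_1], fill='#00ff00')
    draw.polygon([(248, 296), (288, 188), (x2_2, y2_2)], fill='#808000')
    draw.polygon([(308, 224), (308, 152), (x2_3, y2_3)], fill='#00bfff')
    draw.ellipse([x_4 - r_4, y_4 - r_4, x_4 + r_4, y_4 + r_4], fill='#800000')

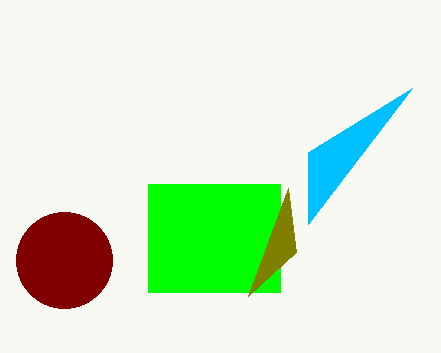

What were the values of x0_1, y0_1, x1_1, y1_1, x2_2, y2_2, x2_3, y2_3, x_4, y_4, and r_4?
x0_1 = 148; y0_1 = 184; x1_1 = 280; y1_1 = 292; x2_2 = 296; y2_2 = 252; x2_3 = 412; y2_3 = 88; x_4 = 64; y_4 = 260; r_4 = 48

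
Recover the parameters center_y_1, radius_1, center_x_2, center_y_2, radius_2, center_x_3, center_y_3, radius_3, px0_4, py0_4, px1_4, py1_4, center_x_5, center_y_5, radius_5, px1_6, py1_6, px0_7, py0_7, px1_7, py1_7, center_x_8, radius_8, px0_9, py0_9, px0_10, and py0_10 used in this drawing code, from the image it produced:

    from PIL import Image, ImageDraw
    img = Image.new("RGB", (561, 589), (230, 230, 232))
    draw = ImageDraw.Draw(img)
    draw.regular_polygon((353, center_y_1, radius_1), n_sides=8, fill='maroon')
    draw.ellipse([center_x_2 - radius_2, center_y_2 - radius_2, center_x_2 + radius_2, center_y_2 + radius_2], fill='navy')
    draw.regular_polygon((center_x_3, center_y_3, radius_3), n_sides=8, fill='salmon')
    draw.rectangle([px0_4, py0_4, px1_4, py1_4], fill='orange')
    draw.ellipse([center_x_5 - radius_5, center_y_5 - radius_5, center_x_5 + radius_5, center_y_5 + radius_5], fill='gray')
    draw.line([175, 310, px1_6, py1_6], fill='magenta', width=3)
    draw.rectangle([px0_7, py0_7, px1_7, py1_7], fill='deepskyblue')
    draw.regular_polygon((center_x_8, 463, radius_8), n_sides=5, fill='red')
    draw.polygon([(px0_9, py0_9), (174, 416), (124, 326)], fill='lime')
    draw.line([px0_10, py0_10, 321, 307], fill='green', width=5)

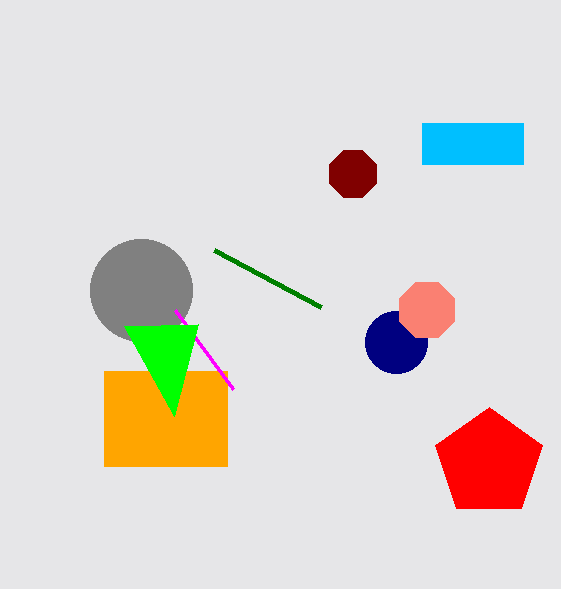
center_y_1 = 174
radius_1 = 25
center_x_2 = 396
center_y_2 = 342
radius_2 = 31
center_x_3 = 427
center_y_3 = 310
radius_3 = 30
px0_4 = 104
py0_4 = 371
px1_4 = 227
py1_4 = 466
center_x_5 = 141
center_y_5 = 290
radius_5 = 51
px1_6 = 233
py1_6 = 389
px0_7 = 422
py0_7 = 123
px1_7 = 523
py1_7 = 164
center_x_8 = 489
radius_8 = 56
px0_9 = 198
py0_9 = 324
px0_10 = 214
py0_10 = 250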